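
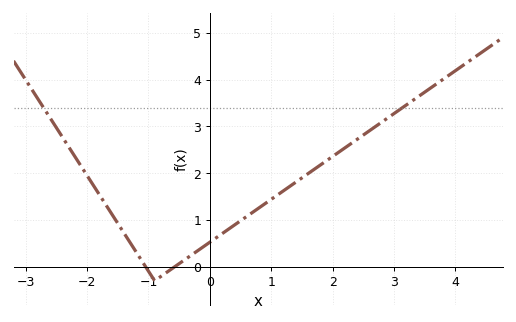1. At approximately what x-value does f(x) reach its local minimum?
-0.899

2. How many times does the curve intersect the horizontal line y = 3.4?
2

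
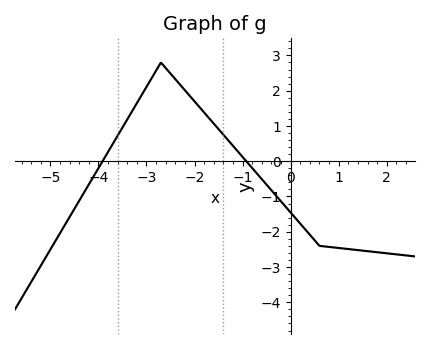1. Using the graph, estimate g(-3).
2.1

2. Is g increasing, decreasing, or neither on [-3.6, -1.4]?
neither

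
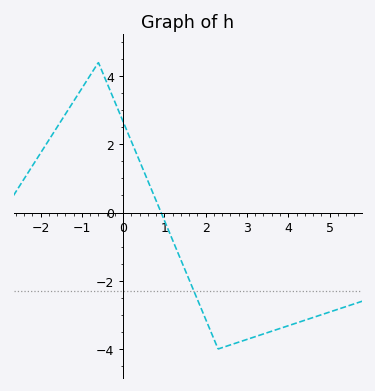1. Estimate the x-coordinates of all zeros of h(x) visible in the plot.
1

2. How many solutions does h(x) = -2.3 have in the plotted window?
1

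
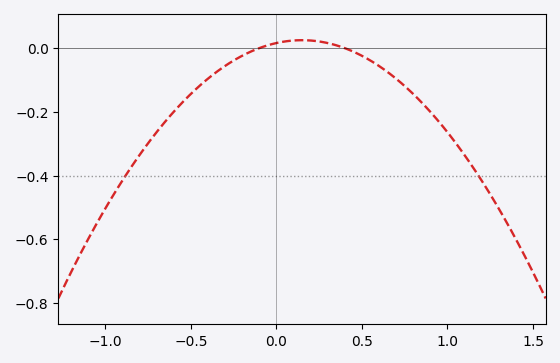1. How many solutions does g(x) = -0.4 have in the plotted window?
2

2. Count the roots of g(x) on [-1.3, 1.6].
2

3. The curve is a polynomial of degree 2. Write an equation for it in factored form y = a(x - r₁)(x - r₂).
y = -0.4(x + 0.1)(x - 0.4)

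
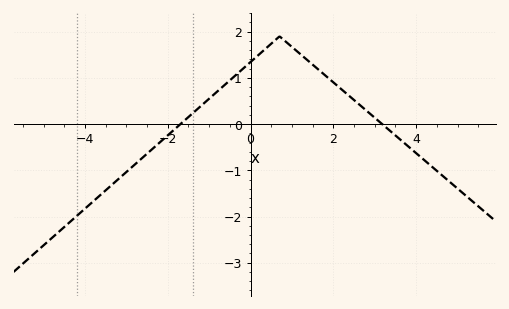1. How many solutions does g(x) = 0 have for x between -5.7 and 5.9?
2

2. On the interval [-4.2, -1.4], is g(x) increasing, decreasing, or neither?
increasing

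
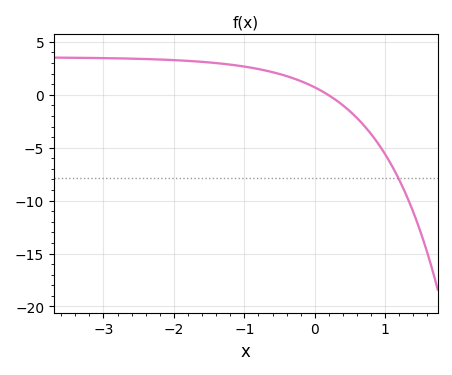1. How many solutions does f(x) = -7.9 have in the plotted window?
1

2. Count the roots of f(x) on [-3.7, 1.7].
1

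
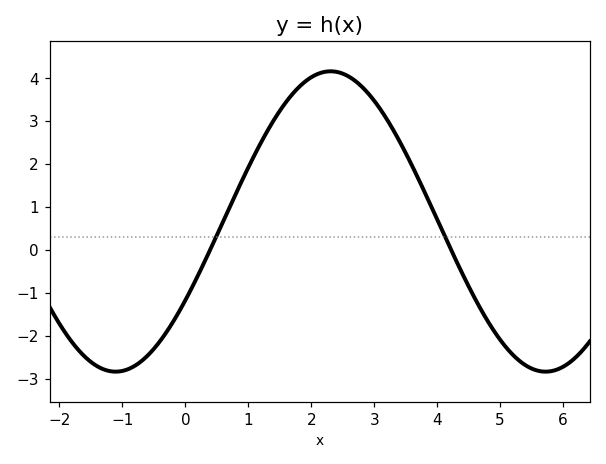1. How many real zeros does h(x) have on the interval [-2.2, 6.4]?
2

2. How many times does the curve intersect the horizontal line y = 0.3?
2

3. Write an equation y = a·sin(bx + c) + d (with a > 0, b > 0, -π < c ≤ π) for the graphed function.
y = 3.5sin(0.92x - 0.552) + 0.66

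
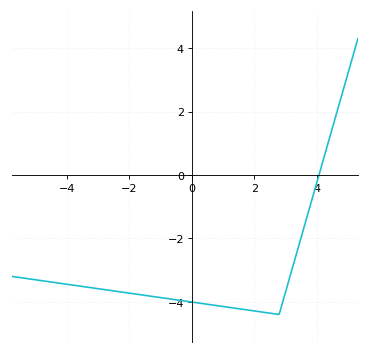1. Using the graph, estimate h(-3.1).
-3.6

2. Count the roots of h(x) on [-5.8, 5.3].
1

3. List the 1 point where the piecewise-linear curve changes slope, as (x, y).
(2.8, -4.4)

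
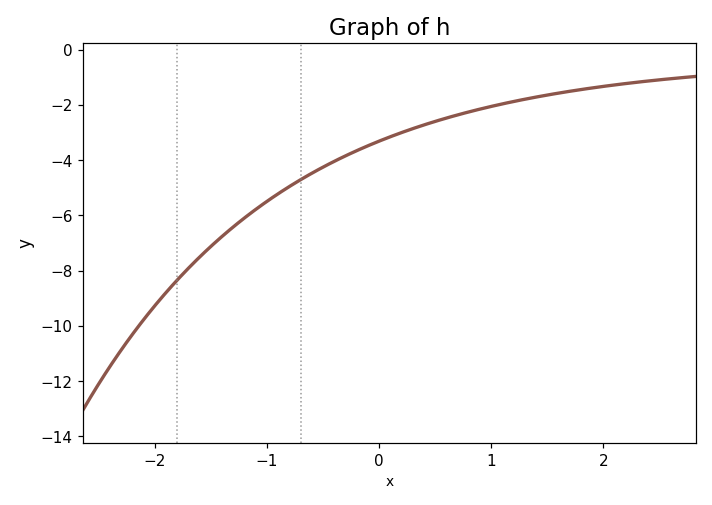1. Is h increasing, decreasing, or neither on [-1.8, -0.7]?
increasing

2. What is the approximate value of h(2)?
-1.33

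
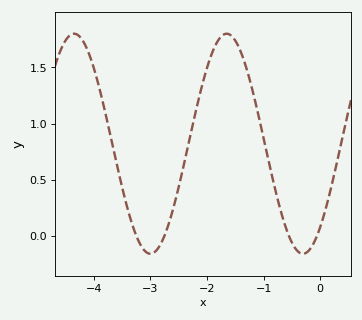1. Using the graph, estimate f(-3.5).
0.45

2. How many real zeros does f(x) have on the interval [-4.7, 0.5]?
4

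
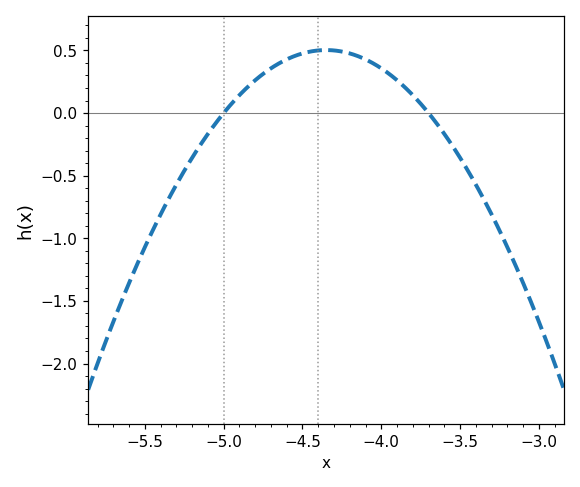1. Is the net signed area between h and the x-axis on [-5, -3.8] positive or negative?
positive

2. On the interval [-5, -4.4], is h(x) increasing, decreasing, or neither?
increasing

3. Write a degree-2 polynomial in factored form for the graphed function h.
y = -1.19(x + 5)(x + 3.7)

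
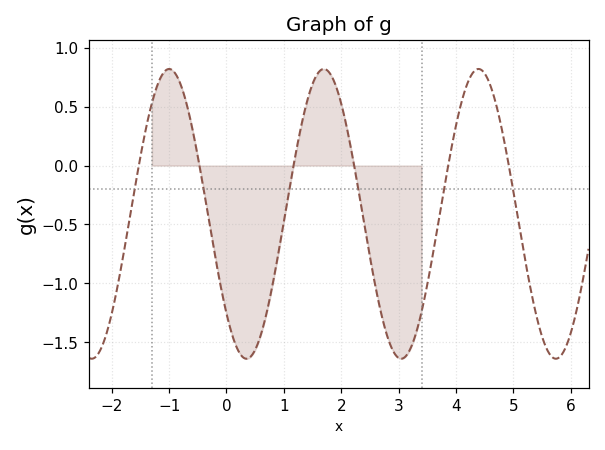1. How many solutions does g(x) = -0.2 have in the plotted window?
6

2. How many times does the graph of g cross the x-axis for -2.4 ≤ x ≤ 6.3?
6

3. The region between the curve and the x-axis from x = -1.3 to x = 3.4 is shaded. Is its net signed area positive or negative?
negative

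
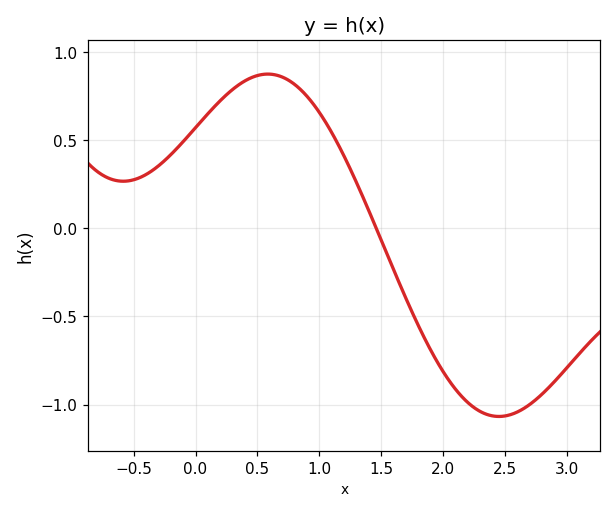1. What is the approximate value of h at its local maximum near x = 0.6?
0.9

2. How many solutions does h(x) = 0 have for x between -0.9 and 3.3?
1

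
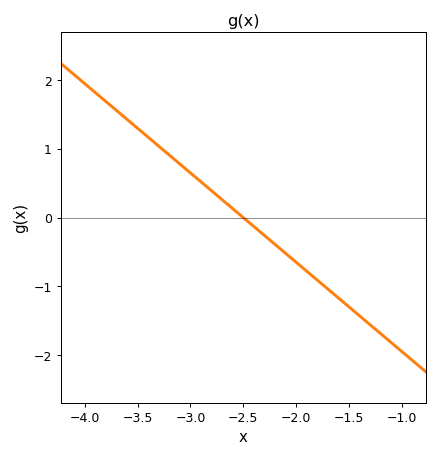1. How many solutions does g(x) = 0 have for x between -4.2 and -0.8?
1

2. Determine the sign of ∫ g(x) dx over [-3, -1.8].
negative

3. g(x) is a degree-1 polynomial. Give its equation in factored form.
y = -1.3(x + 2.5)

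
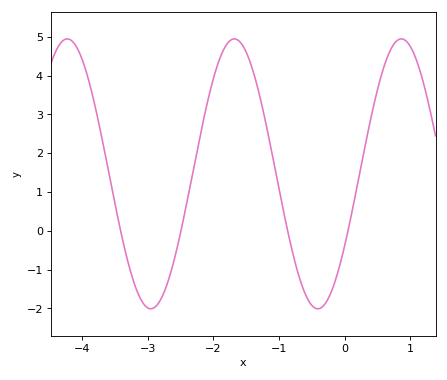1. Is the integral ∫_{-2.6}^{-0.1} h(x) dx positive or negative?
positive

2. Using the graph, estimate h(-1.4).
4.14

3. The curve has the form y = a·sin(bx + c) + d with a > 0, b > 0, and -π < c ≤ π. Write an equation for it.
y = 3.48sin(2.47x - 0.56) + 1.47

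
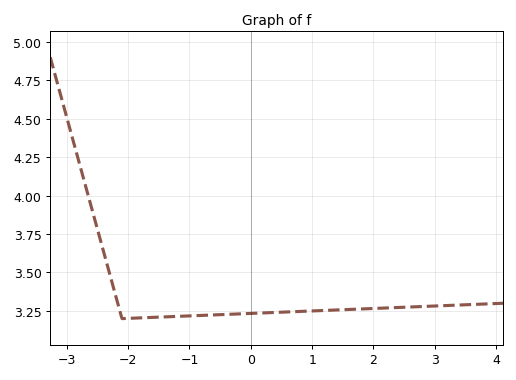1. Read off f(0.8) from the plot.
3.25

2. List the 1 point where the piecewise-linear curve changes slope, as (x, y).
(-2.1, 3.2)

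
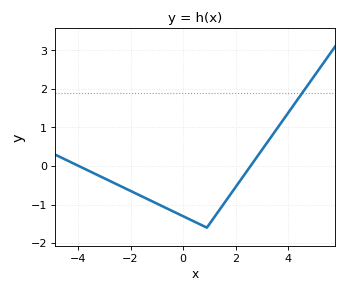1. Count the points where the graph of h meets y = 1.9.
1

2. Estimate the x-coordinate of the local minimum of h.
0.9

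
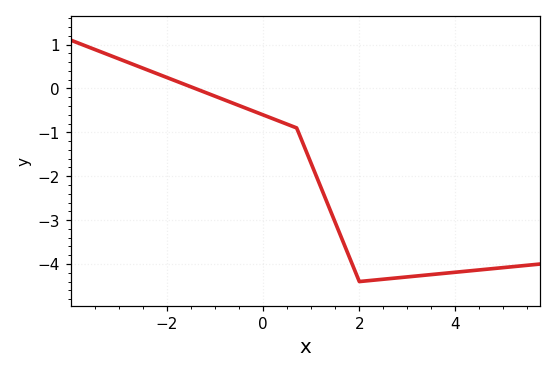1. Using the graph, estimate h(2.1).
-4.4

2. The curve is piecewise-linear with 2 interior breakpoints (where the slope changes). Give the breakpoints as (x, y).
(0.7, -0.9); (2, -4.4)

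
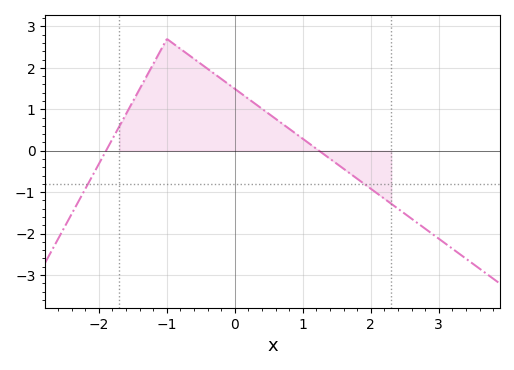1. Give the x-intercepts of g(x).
-1.9, 1.2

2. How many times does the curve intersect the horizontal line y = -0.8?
2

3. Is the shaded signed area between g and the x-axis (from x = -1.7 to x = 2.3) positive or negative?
positive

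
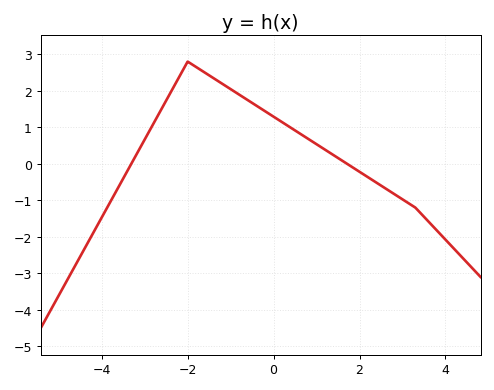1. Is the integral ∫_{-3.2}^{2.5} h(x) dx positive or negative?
positive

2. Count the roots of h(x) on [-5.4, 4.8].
2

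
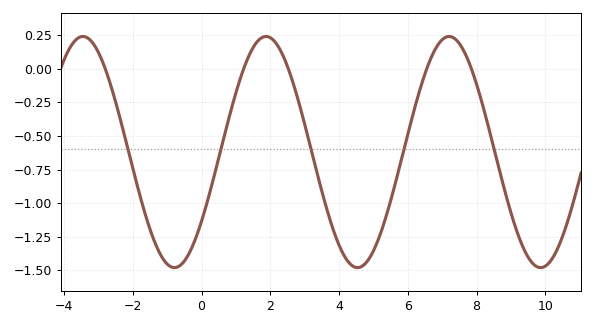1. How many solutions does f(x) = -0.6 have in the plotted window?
5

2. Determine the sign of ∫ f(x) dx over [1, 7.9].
negative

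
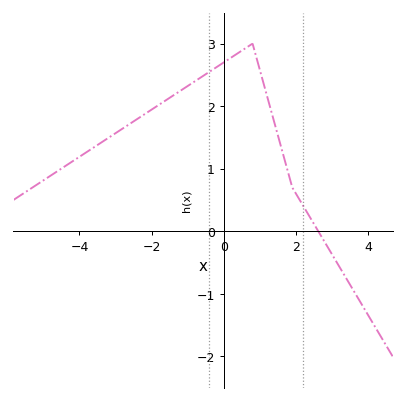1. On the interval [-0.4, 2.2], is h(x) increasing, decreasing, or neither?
neither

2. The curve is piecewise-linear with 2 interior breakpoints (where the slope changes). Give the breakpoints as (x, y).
(0.8, 3); (1.9, 0.7)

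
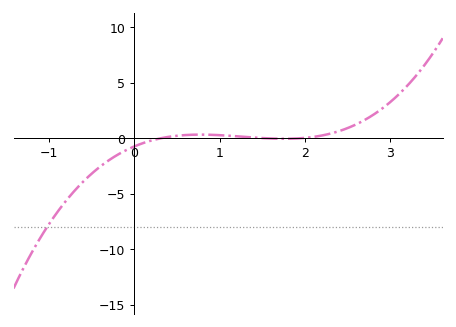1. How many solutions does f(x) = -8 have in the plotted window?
1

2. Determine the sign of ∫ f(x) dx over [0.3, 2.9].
positive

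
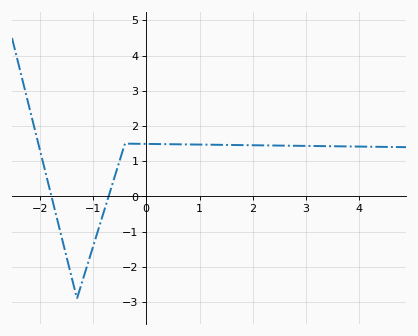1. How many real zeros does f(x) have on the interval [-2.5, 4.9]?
2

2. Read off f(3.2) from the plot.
1.4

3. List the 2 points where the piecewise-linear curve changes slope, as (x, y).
(-1.3, -2.9); (-0.4, 1.5)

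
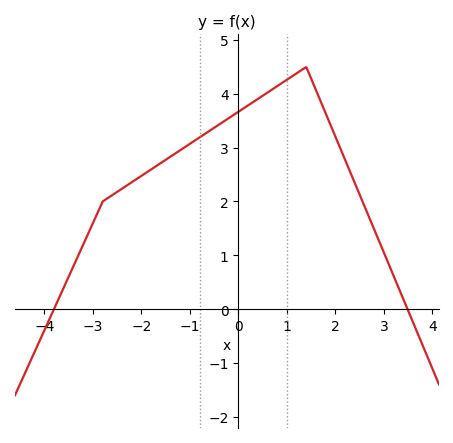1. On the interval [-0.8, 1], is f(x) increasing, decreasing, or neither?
increasing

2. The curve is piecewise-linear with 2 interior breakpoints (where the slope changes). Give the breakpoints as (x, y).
(-2.8, 2); (1.4, 4.5)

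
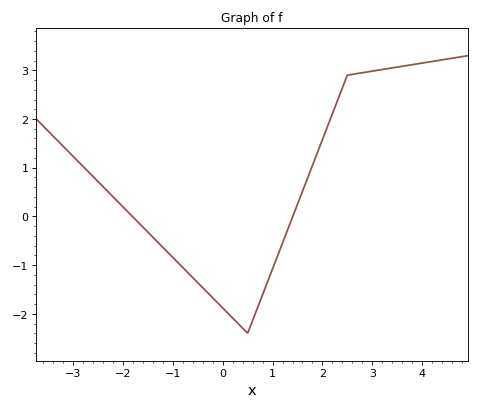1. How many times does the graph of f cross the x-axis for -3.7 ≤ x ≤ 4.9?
2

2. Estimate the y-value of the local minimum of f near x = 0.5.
-2.4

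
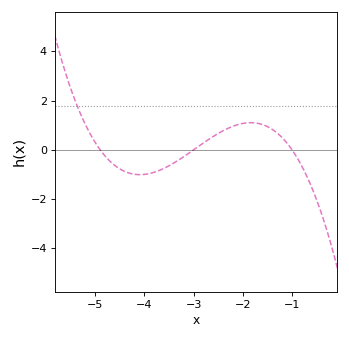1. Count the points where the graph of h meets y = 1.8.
1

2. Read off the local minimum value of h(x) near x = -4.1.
-1.01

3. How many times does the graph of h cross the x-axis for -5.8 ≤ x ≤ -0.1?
3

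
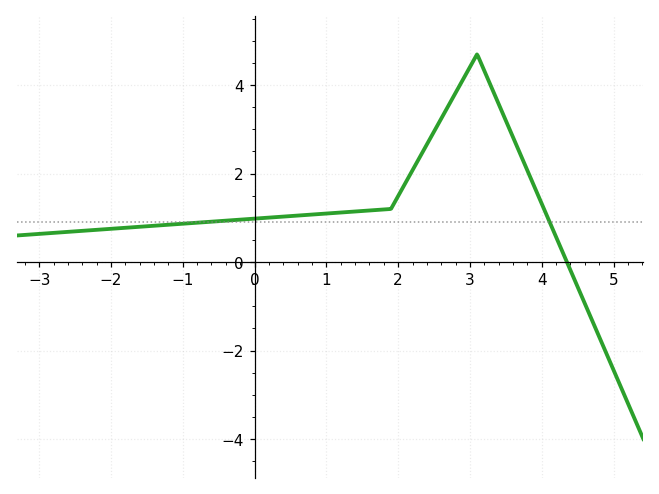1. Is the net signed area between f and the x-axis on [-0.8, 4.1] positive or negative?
positive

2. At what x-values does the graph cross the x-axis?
4.4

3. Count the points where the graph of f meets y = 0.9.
2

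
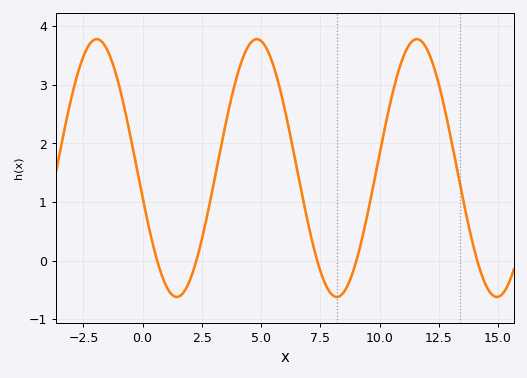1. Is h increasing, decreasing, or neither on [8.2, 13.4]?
neither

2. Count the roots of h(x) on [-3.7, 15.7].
5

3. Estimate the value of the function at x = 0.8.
-0.2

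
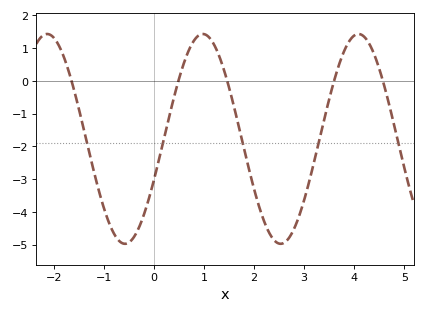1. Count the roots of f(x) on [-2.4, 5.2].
5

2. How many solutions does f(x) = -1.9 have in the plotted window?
5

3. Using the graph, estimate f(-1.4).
-1.49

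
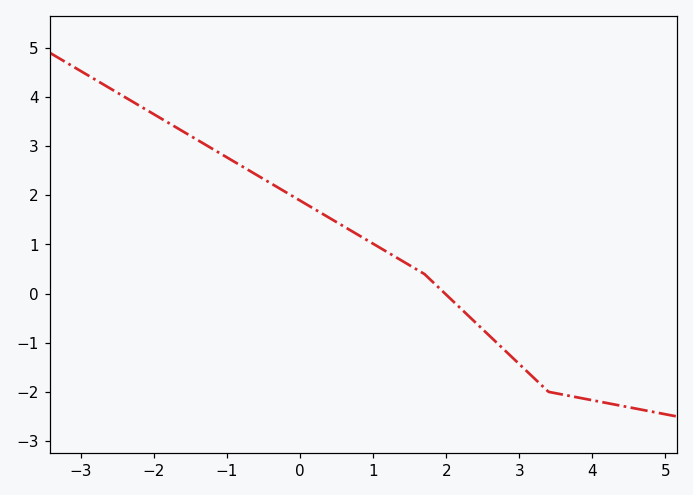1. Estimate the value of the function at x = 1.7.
0.4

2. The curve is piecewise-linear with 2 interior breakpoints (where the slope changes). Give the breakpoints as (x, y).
(1.7, 0.4); (3.4, -2)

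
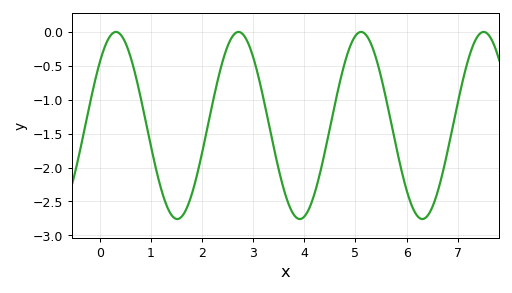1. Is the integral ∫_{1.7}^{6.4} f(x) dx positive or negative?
negative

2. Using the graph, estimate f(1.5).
-2.76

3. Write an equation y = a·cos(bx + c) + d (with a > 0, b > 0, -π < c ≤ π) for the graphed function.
y = 1.38cos(2.62x - 0.822) - 1.38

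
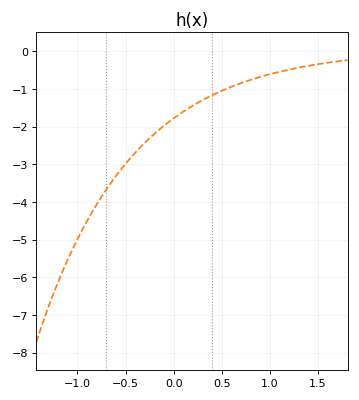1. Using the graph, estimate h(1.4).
-0.4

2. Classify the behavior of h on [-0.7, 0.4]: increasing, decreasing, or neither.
increasing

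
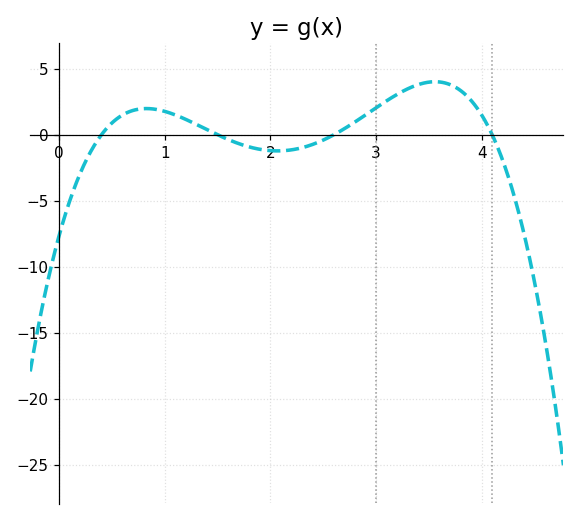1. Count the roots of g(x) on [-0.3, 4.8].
4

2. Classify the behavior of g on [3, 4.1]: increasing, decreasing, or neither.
neither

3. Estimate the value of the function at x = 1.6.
-0.5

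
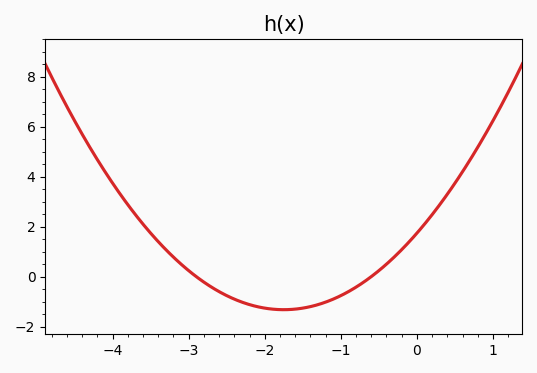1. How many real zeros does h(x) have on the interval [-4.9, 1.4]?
2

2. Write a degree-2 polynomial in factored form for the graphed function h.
y = 1(x + 2.9)(x + 0.6)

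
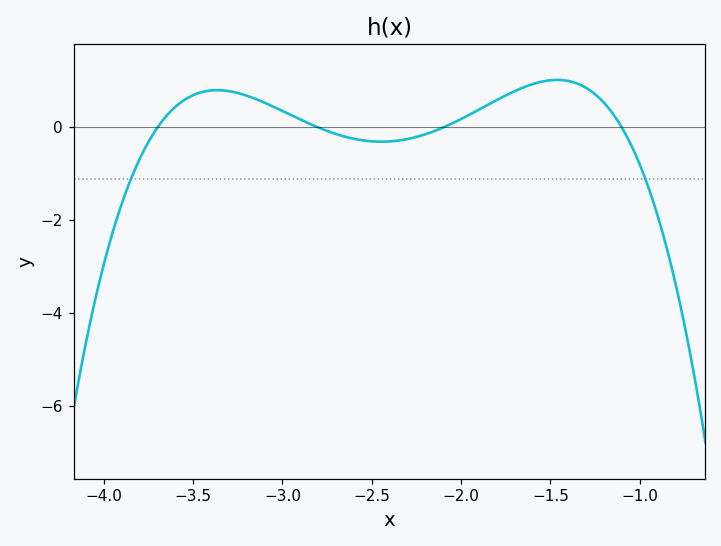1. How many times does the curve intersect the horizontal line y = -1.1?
2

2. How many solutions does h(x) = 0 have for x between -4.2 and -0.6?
4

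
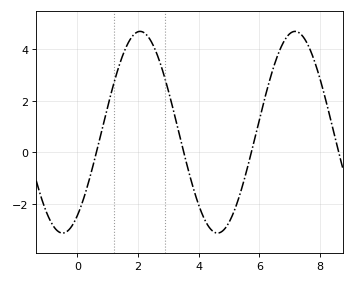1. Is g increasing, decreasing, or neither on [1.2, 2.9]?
neither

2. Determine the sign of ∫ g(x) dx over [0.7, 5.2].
positive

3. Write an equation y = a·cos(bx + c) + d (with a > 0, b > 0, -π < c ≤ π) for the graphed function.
y = 3.91cos(1.23x - 2.54) + 0.78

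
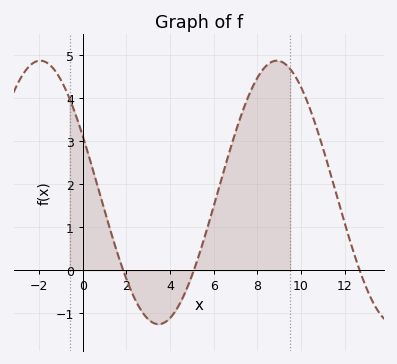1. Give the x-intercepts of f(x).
1.8, 5, 12.6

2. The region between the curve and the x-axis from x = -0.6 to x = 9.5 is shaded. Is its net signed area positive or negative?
positive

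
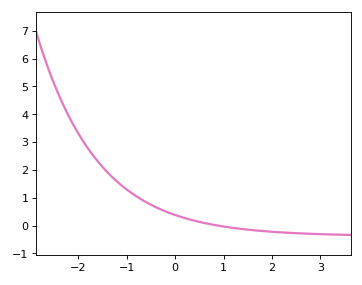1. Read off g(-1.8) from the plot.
2.77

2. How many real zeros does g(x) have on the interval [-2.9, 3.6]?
1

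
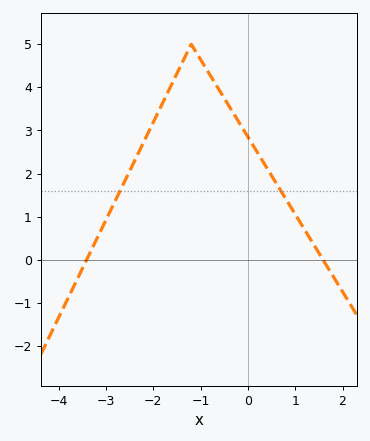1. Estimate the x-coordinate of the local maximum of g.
-1.2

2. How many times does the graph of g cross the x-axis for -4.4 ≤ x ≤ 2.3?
2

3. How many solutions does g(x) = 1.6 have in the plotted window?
2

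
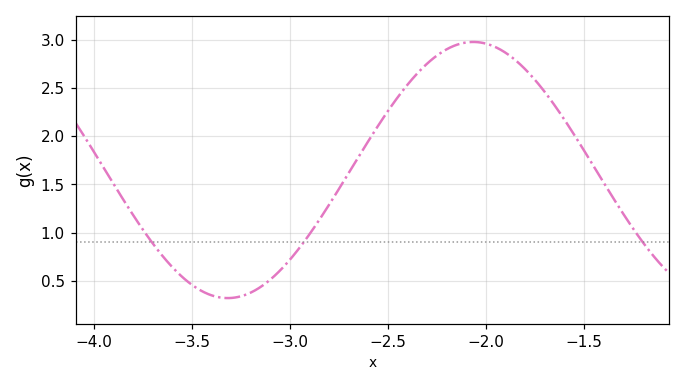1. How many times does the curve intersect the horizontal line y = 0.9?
3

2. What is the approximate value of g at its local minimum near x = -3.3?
0.3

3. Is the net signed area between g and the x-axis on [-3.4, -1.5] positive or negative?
positive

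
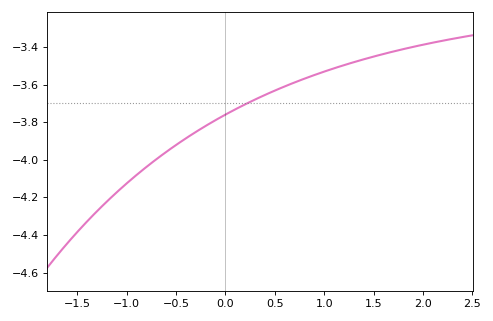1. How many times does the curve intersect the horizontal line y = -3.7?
1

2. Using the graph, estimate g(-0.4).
-3.89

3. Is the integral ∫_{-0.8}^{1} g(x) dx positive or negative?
negative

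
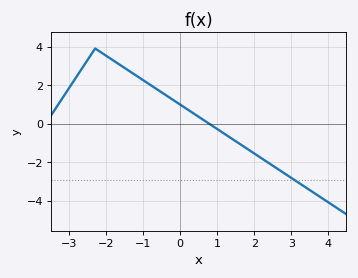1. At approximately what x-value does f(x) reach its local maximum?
-2.3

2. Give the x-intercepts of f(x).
0.778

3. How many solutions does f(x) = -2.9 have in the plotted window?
1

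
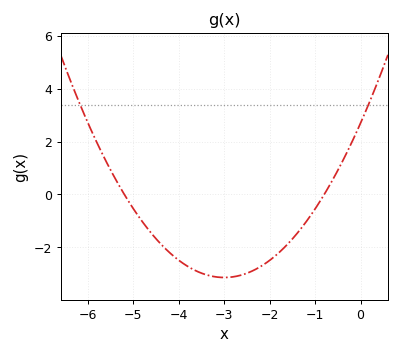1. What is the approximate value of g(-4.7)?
-1.2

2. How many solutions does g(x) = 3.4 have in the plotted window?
2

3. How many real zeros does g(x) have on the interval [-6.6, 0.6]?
2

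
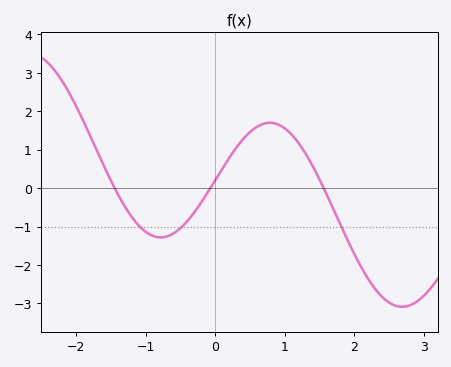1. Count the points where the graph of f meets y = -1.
3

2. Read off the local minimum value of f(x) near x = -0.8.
-1.3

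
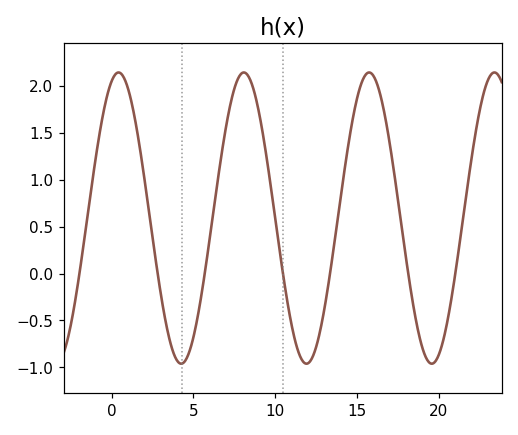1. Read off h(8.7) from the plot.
1.95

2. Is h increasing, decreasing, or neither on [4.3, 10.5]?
neither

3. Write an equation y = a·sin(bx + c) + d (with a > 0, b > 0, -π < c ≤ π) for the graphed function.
y = 1.55sin(0.82x + 1.22) + 0.59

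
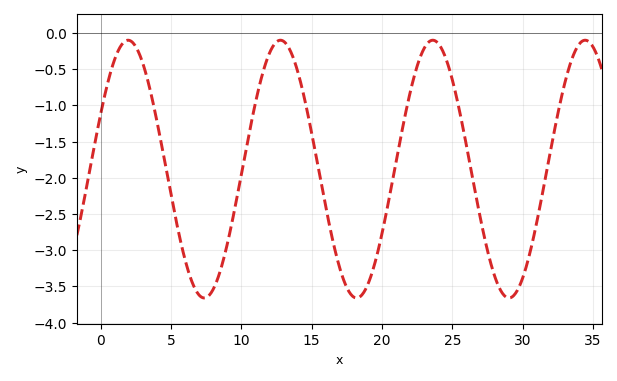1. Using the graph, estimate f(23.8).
-0.11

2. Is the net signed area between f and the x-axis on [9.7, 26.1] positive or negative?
negative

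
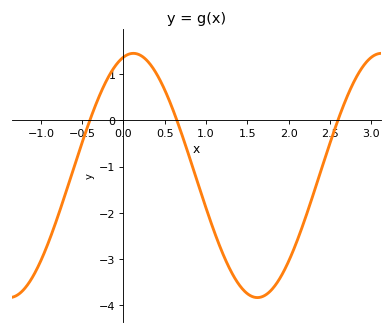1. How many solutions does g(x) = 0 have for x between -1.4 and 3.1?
3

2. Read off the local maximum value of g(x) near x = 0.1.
1.4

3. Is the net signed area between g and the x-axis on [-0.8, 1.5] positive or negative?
negative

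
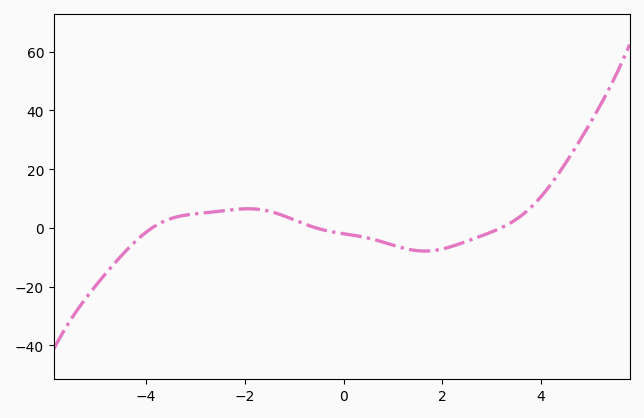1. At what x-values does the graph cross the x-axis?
-3.8, -0.6, 3.2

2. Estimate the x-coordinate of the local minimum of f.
1.6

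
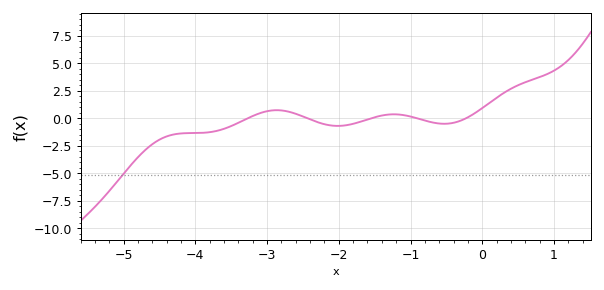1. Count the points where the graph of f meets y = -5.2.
1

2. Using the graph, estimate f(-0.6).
-0.4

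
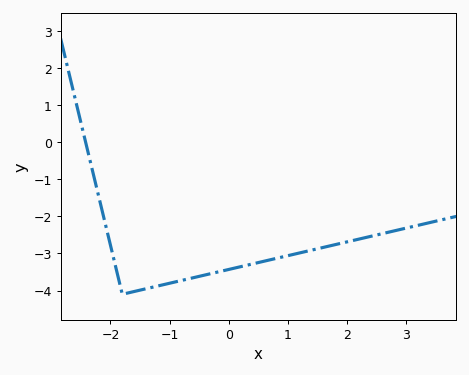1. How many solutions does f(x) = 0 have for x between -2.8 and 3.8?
1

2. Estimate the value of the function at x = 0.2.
-3.36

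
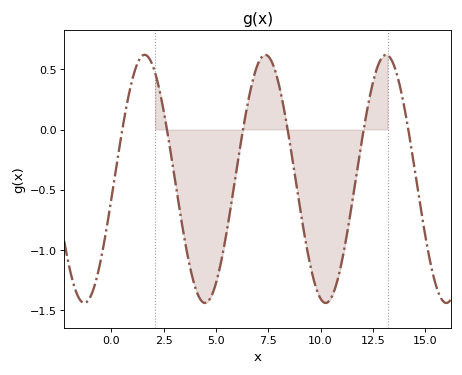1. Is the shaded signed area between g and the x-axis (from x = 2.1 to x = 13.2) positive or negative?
negative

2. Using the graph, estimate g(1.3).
0.55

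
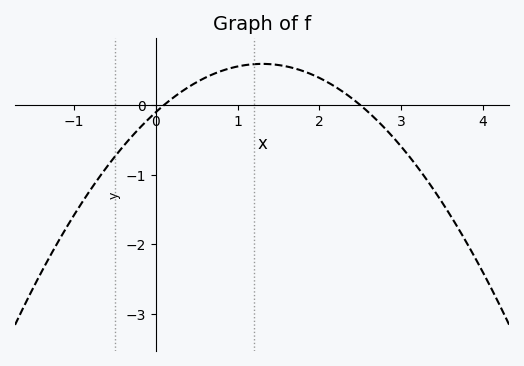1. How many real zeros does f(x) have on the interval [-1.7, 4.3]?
2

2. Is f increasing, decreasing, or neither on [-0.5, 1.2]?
increasing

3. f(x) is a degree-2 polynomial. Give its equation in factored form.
y = -0.41(x - 0.1)(x - 2.5)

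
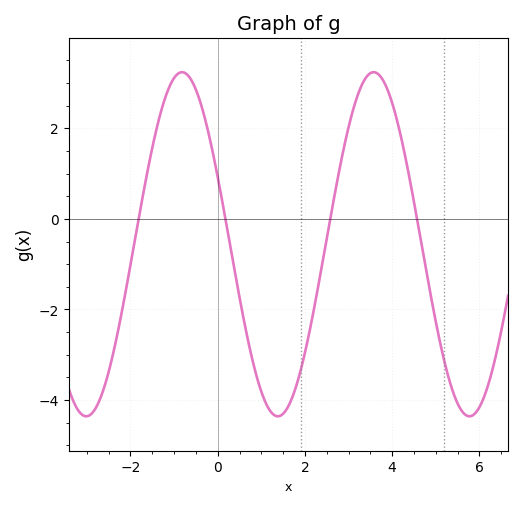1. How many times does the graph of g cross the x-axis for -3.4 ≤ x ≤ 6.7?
4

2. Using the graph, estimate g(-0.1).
1.4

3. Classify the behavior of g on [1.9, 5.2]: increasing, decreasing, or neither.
neither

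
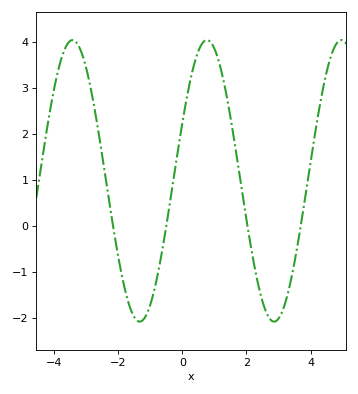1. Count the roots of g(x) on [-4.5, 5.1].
4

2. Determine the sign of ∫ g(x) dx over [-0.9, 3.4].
positive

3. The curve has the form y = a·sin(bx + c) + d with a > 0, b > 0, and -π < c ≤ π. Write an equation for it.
y = 3.06sin(1.5x + 0.42) + 0.99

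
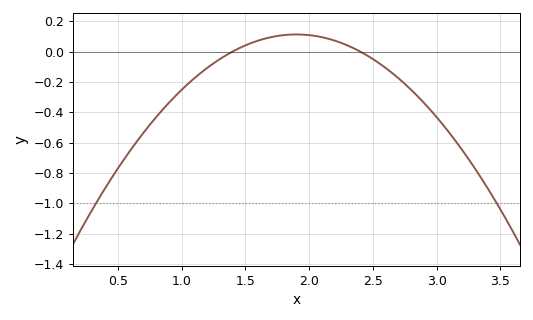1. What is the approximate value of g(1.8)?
0.108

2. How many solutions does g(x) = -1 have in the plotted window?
2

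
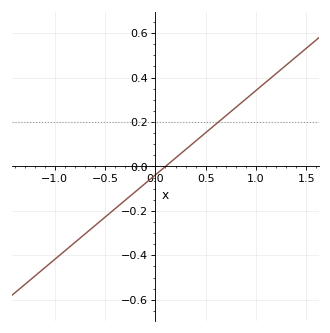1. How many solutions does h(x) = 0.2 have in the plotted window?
1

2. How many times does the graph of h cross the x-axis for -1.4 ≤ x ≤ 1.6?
1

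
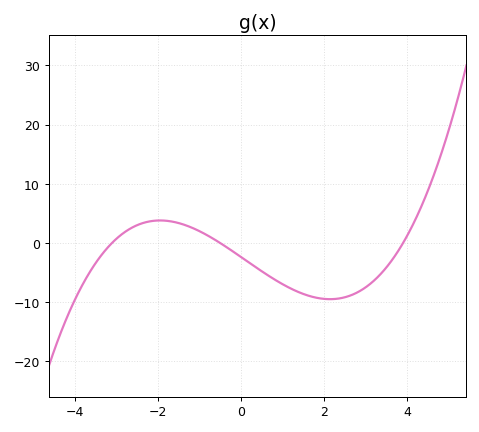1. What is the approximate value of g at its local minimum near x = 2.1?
-9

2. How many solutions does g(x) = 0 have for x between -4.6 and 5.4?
3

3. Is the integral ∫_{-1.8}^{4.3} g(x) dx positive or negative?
negative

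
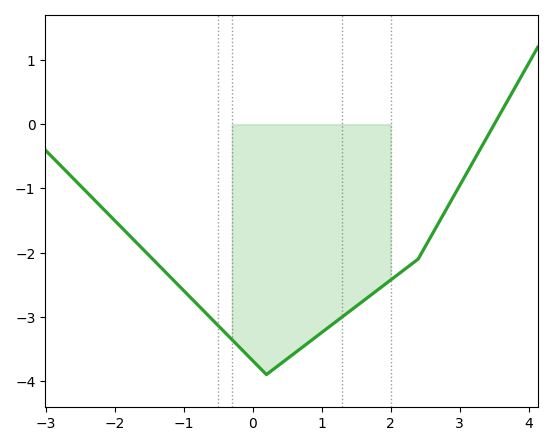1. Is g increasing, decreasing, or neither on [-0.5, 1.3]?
neither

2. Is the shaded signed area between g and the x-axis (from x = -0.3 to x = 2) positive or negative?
negative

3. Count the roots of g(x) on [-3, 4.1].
1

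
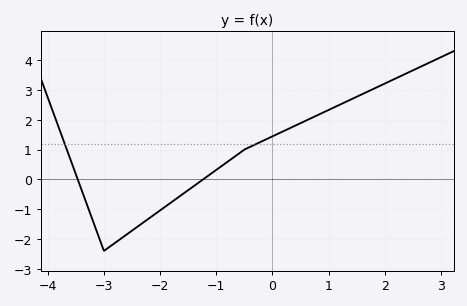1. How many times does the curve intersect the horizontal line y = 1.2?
2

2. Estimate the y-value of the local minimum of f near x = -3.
-2.4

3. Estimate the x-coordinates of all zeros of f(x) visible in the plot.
-3.5, -1.2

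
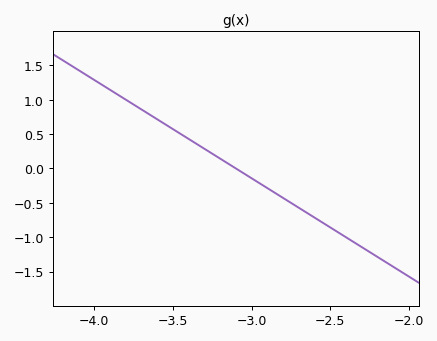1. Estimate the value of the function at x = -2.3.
-1.15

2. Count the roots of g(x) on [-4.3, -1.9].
1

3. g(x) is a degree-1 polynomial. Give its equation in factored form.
y = -1.43(x + 3.1)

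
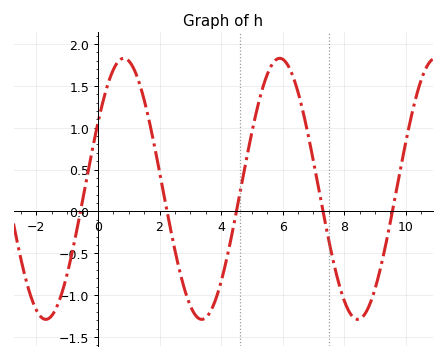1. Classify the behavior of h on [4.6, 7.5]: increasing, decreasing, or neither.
neither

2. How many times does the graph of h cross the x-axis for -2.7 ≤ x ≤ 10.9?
5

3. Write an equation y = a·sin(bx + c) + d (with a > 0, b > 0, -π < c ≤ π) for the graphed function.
y = 1.56sin(1.2x + 0.53) + 0.27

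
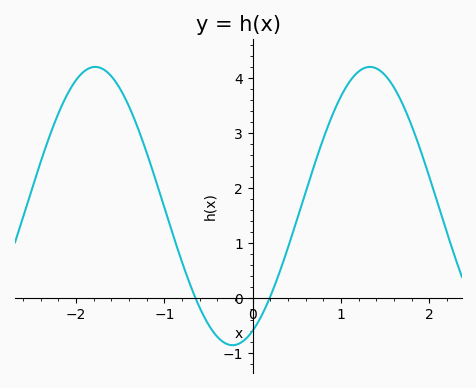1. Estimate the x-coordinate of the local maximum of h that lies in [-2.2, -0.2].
-1.8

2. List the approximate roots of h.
-0.6, 0.2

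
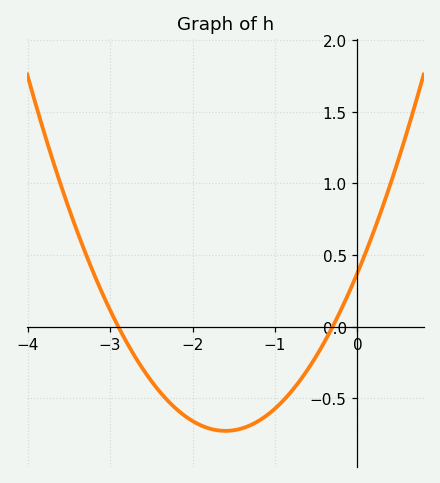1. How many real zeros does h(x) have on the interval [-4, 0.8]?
2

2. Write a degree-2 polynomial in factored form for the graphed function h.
y = 0.43(x + 2.9)(x + 0.3)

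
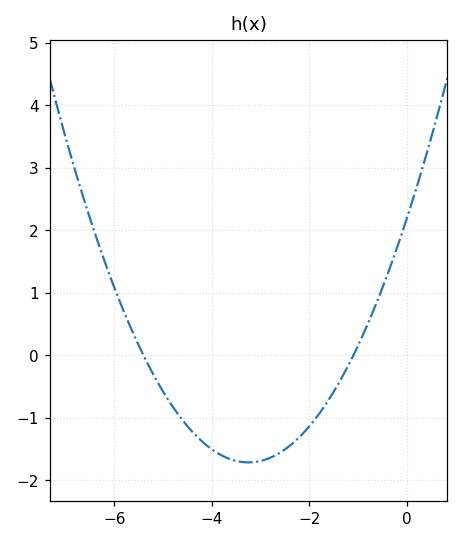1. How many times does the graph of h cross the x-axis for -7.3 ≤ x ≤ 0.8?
2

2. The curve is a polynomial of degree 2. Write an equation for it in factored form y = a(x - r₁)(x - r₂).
y = 0.37(x + 5.4)(x + 1.1)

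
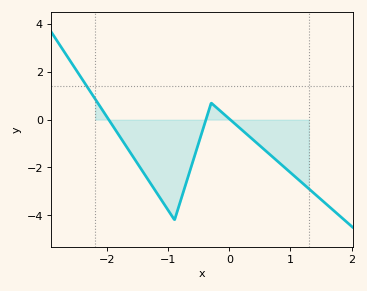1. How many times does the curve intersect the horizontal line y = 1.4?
1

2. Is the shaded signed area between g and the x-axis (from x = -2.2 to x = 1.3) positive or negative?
negative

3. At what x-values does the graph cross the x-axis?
-1.98, -0.386, 0.012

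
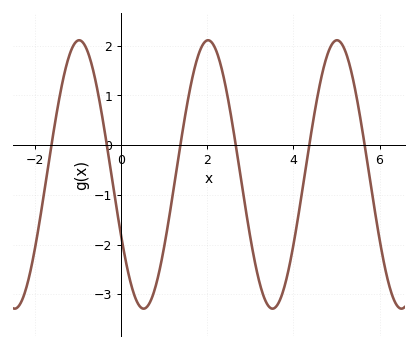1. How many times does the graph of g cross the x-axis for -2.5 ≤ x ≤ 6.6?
6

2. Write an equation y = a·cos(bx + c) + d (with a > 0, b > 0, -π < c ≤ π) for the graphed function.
y = 2.7cos(2.1x + 2.04) - 0.59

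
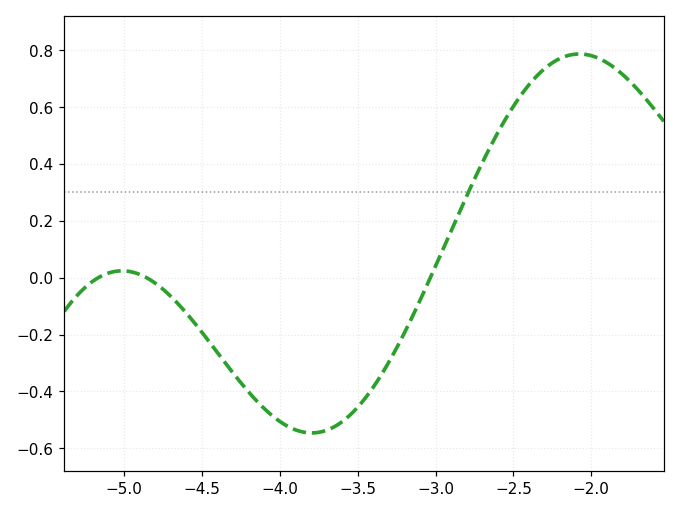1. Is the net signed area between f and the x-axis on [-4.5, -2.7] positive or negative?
negative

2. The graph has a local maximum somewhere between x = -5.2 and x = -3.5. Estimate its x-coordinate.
-5.01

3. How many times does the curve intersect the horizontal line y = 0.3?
1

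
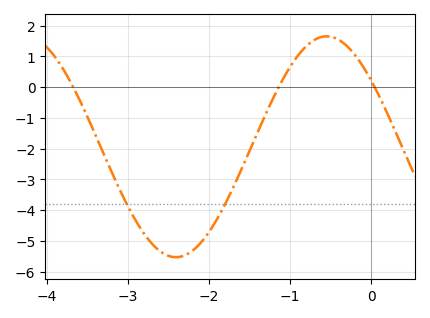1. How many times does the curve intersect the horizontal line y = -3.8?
2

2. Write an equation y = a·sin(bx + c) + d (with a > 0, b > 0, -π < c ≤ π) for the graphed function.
y = 3.59sin(1.7x + 2.5) - 1.94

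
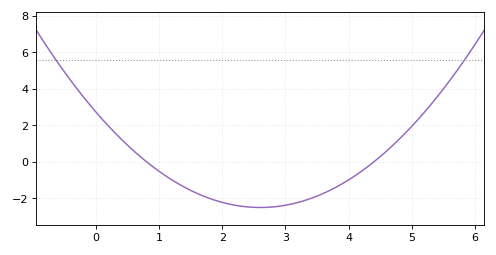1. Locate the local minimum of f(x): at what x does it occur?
2.6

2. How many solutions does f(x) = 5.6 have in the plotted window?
2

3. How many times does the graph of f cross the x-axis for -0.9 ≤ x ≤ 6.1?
2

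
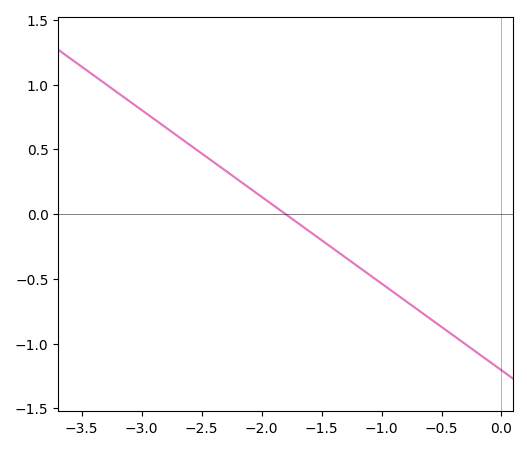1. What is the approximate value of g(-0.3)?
-1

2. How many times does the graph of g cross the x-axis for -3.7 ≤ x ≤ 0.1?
1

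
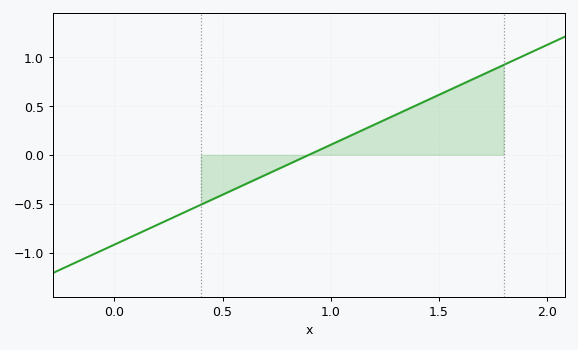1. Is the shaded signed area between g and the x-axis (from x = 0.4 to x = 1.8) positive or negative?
positive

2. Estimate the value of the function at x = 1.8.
0.918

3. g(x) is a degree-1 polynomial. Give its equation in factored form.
y = 1.02(x - 0.9)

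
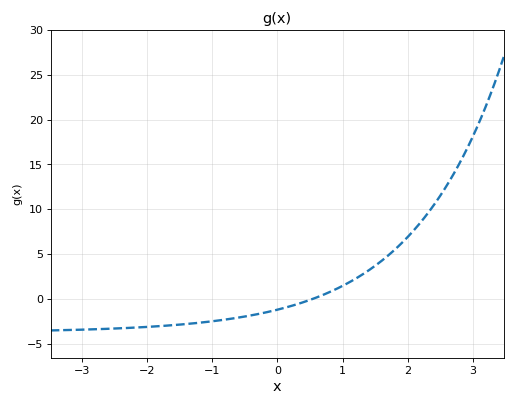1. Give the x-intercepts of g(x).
0.545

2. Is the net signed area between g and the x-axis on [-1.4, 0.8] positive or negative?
negative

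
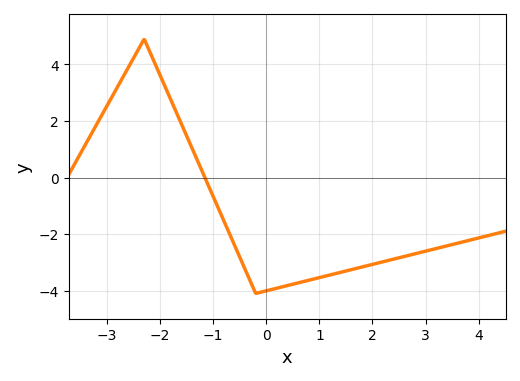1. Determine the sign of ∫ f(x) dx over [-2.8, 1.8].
negative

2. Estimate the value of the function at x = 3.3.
-2.46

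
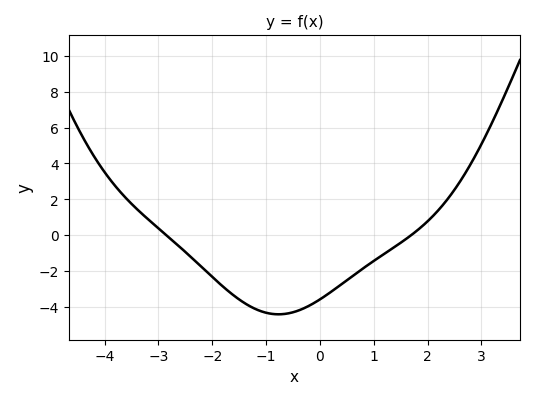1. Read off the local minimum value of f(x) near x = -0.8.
-4.4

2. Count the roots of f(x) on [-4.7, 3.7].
2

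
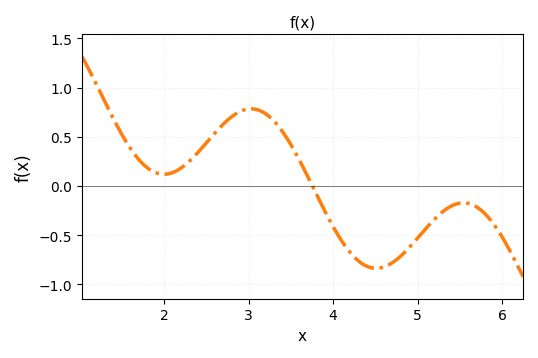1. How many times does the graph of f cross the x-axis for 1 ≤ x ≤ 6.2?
1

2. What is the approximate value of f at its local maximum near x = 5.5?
-0.172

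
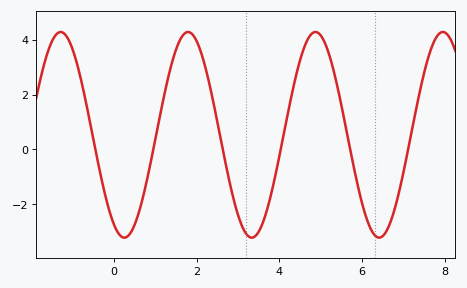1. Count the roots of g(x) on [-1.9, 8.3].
6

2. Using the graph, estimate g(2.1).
3.57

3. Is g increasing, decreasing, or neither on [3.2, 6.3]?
neither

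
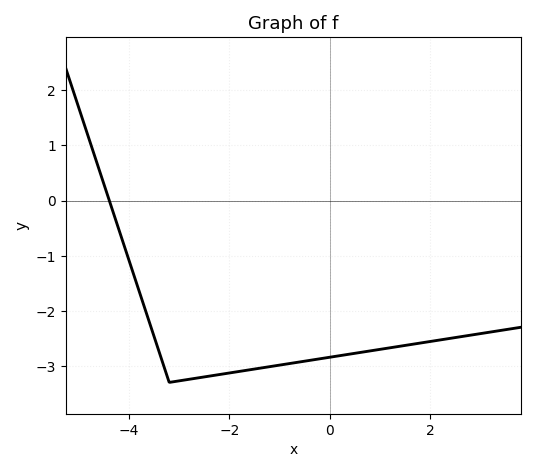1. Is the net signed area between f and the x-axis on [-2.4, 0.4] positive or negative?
negative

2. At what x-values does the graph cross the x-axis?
-4.39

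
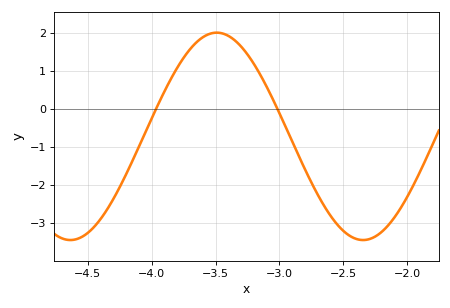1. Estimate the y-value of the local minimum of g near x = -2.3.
-3.44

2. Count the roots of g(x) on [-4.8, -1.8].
2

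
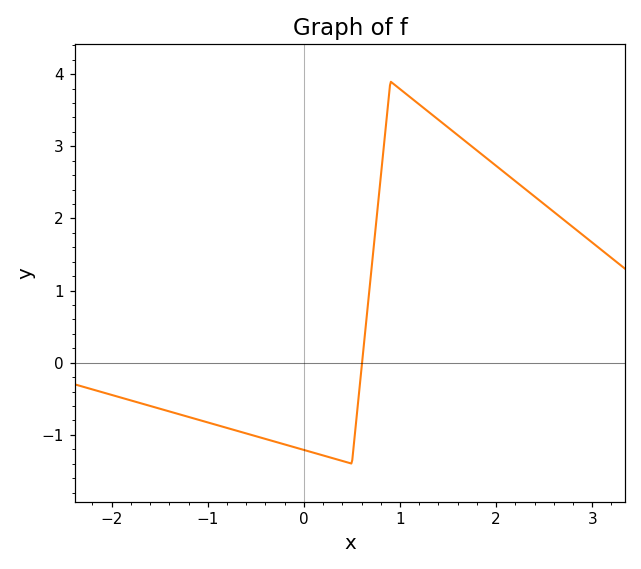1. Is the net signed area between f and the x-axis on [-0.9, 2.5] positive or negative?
positive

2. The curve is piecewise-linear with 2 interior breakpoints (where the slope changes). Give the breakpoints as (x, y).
(0.5, -1.4); (0.9, 3.9)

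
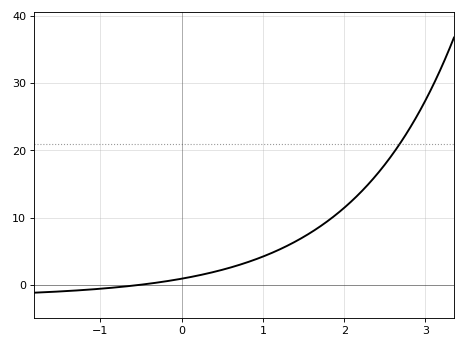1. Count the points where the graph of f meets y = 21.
1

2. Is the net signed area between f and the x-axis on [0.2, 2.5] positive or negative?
positive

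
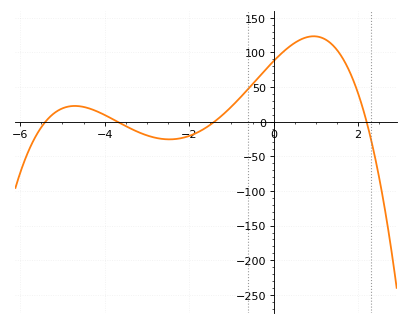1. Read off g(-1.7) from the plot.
-12.3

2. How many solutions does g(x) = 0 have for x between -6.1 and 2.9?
4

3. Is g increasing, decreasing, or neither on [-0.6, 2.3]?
neither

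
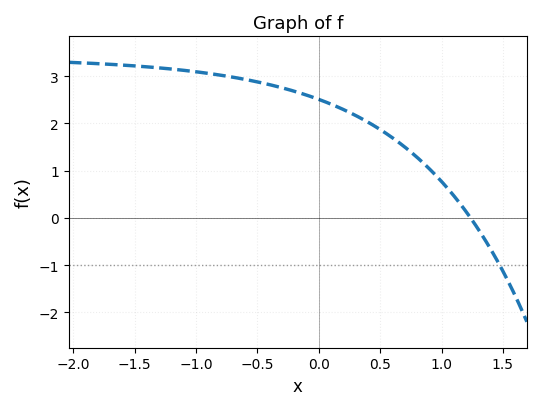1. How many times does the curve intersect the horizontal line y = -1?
1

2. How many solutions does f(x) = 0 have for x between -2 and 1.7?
1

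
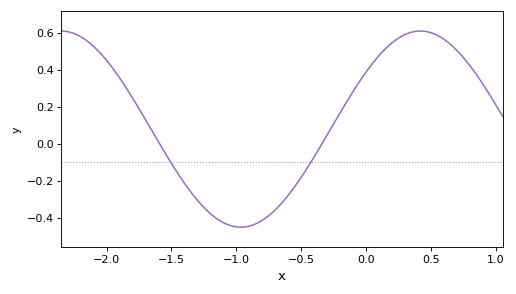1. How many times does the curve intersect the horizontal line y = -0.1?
2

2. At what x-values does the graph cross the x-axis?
-1.59, -0.34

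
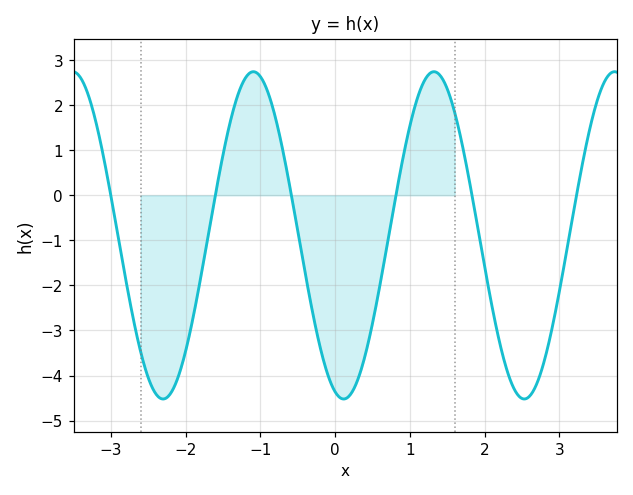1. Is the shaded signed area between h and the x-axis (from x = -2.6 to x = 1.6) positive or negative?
negative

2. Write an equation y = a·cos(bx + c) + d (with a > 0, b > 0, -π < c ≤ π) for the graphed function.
y = 3.63cos(2.6x + 2.84) - 0.89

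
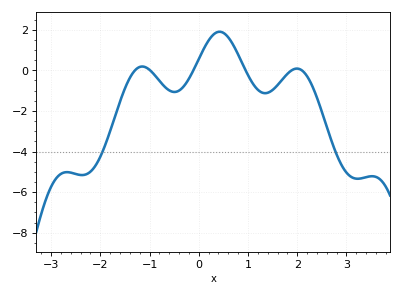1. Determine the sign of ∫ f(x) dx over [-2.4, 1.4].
negative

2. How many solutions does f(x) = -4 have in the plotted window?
2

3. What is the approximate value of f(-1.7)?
-2.26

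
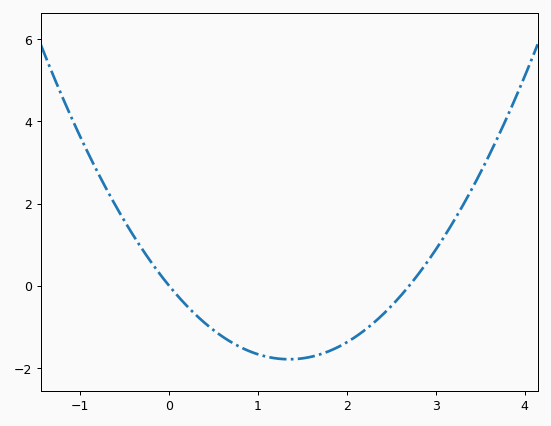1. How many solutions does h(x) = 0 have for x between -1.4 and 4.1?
2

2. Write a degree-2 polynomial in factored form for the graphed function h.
y = 0.98(x - 0)(x - 2.7)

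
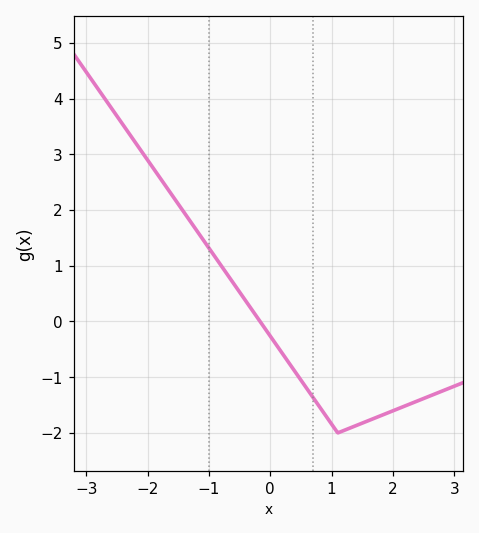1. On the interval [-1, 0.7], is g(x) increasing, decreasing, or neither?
decreasing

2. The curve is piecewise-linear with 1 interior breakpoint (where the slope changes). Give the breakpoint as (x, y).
(1.1, -2)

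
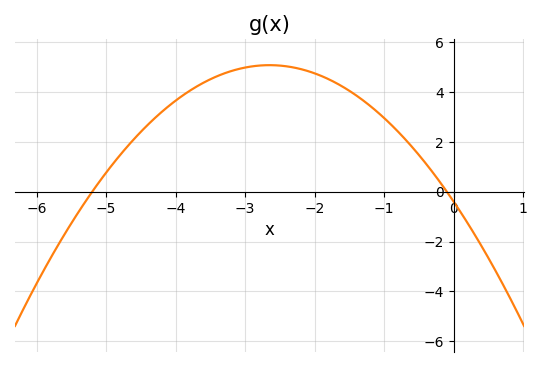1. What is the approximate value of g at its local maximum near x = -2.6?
5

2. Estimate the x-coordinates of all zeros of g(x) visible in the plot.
-5.2, -0.1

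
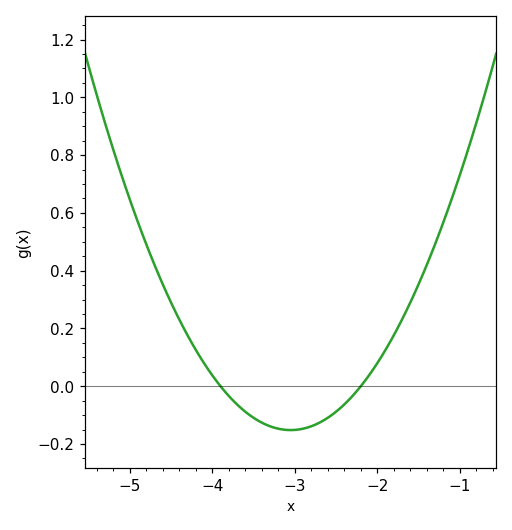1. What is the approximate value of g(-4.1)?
0.08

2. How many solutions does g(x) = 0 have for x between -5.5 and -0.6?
2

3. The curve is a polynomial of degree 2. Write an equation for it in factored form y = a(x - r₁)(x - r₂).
y = 0.21(x + 3.9)(x + 2.2)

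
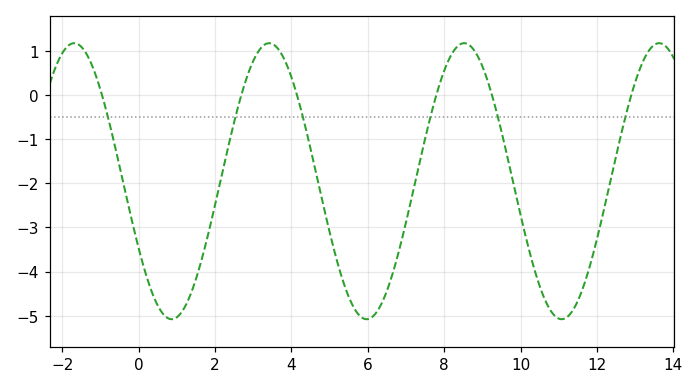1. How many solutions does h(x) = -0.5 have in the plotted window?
6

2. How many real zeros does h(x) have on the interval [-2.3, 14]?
6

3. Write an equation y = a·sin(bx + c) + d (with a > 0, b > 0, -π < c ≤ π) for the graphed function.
y = 3.13sin(1.23x - 2.63) - 1.95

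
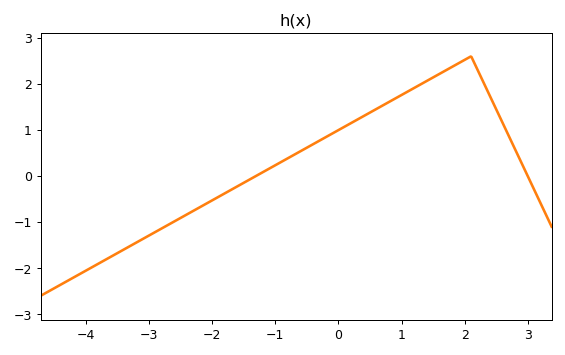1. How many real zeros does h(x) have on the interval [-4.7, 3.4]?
2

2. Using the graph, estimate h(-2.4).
-0.8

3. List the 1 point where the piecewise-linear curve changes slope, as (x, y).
(2.1, 2.6)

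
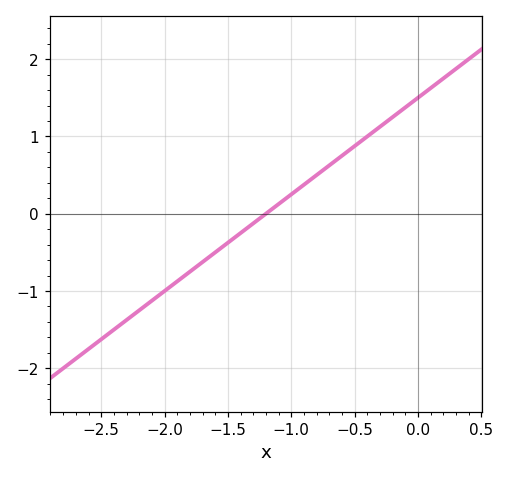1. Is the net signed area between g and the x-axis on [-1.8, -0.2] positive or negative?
positive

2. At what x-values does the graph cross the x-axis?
-1.2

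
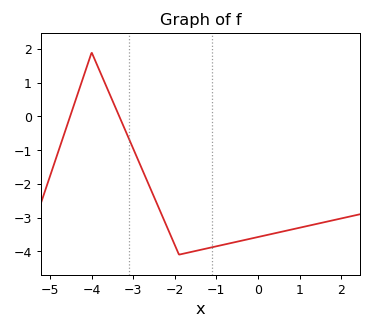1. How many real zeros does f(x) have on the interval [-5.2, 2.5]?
2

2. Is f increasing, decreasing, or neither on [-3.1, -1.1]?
neither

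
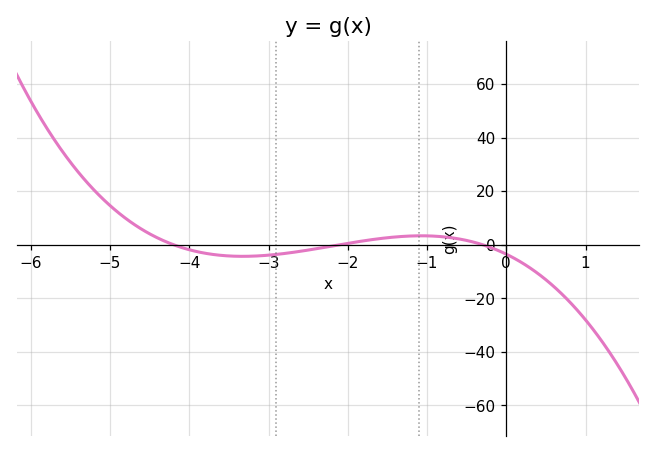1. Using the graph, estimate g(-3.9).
-2.6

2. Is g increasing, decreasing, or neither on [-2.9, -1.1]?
increasing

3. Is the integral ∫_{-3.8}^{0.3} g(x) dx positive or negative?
negative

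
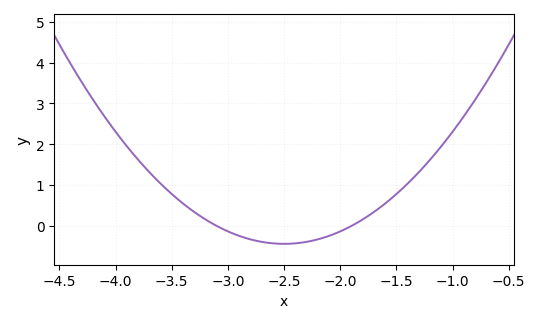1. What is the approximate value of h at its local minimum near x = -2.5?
-0.4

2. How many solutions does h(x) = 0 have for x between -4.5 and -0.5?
2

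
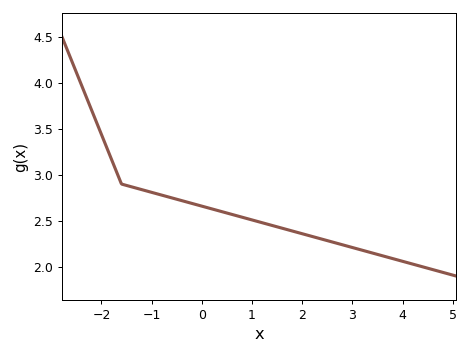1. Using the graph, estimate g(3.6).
2.1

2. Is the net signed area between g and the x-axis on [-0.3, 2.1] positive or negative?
positive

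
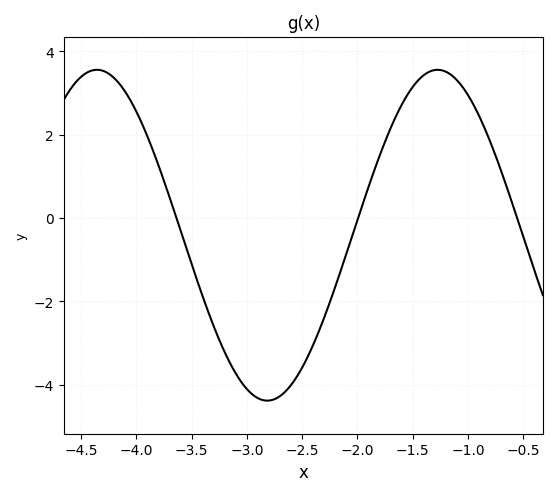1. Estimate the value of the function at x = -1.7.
2.16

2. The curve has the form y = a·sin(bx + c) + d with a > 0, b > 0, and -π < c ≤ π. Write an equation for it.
y = 3.97sin(2.04x - 2.11) - 0.41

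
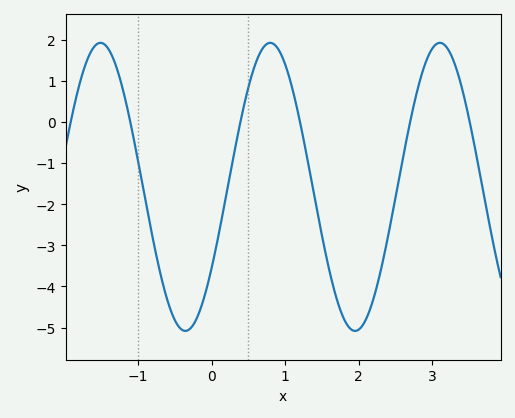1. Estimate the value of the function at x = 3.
1.77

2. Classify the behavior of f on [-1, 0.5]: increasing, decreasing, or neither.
neither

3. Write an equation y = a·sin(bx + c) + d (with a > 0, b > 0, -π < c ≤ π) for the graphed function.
y = 3.5sin(2.72x - 0.6) - 1.58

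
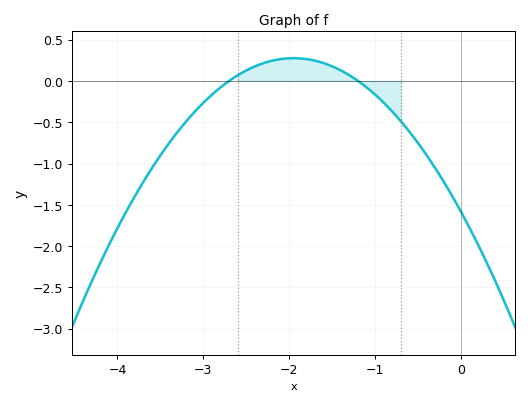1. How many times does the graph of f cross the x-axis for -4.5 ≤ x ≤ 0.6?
2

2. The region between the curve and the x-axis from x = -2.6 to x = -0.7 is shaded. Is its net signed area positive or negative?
positive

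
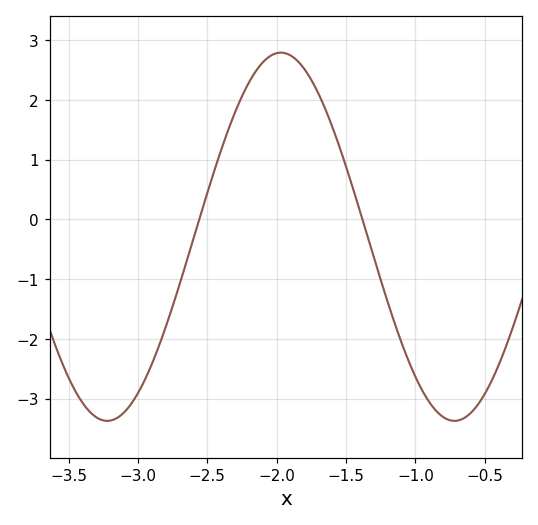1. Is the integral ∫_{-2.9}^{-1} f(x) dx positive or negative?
positive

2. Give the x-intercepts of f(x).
-2.56, -1.38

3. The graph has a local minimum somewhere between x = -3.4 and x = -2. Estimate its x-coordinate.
-3.22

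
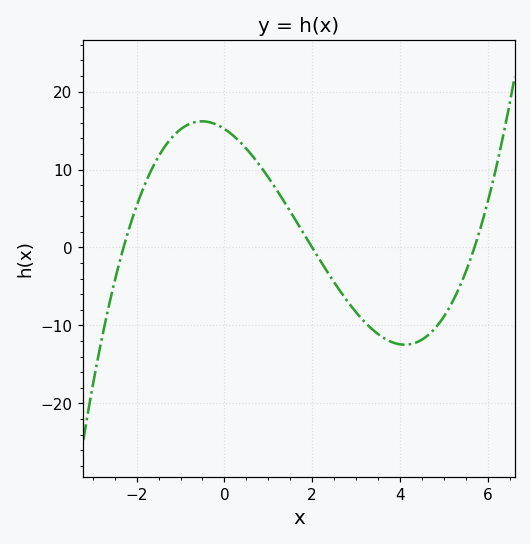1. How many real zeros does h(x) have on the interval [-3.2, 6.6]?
3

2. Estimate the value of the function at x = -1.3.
13.4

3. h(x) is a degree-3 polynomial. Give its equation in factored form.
y = 0.58(x + 2.3)(x - 2)(x - 5.7)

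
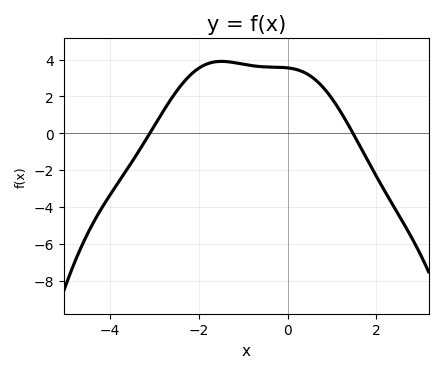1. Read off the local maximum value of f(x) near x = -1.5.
3.9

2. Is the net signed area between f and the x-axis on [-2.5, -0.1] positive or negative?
positive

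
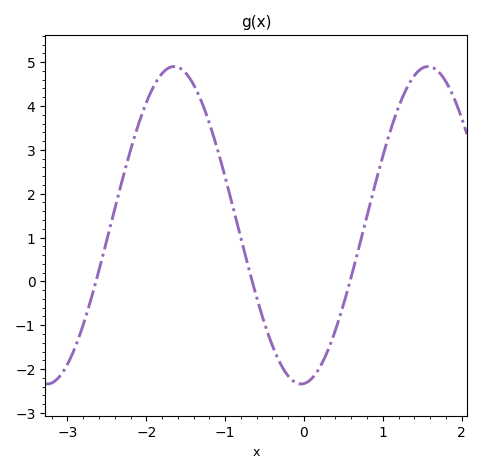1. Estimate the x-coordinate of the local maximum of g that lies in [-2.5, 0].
-1.6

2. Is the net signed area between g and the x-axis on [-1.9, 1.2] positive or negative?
positive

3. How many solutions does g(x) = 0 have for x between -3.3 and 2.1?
3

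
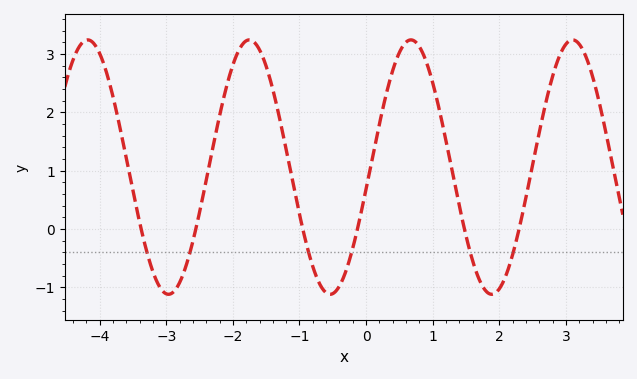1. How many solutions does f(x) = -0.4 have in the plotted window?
6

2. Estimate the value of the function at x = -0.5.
-1.11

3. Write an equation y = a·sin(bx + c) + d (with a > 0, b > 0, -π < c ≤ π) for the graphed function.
y = 2.18sin(2.59x - 0.172) + 1.06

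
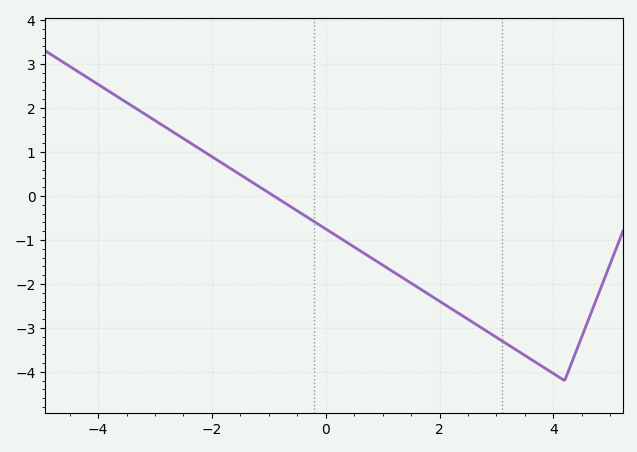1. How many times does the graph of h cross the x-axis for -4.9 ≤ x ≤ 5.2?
1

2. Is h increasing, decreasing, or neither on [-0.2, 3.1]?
decreasing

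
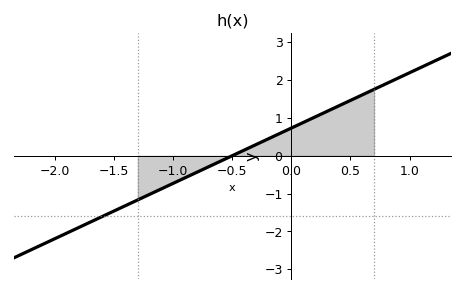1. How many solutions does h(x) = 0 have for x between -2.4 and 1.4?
1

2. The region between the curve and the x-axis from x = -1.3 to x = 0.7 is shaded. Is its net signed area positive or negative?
positive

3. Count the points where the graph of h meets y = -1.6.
1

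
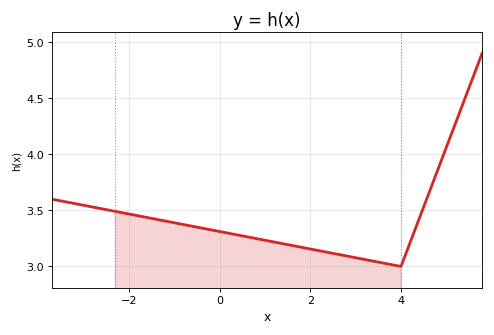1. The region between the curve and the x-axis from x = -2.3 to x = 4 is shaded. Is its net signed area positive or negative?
positive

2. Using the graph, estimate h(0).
3.3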